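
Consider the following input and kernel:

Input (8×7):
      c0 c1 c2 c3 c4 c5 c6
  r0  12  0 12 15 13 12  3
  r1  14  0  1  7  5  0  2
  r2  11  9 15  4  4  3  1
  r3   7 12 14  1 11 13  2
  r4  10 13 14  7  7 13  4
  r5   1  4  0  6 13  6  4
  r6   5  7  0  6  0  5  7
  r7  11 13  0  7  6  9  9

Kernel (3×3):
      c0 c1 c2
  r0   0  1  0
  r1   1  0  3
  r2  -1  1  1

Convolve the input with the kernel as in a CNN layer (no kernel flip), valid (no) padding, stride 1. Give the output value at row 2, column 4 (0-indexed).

The receptive field on the input at this output position is [4 3 1 / 11 13 2 / 7 13 4]. Elementwise product with the kernel and sum: 3·1 + 11·1 + 2·3 + 7·-1 + 13·1 + 4·1.

30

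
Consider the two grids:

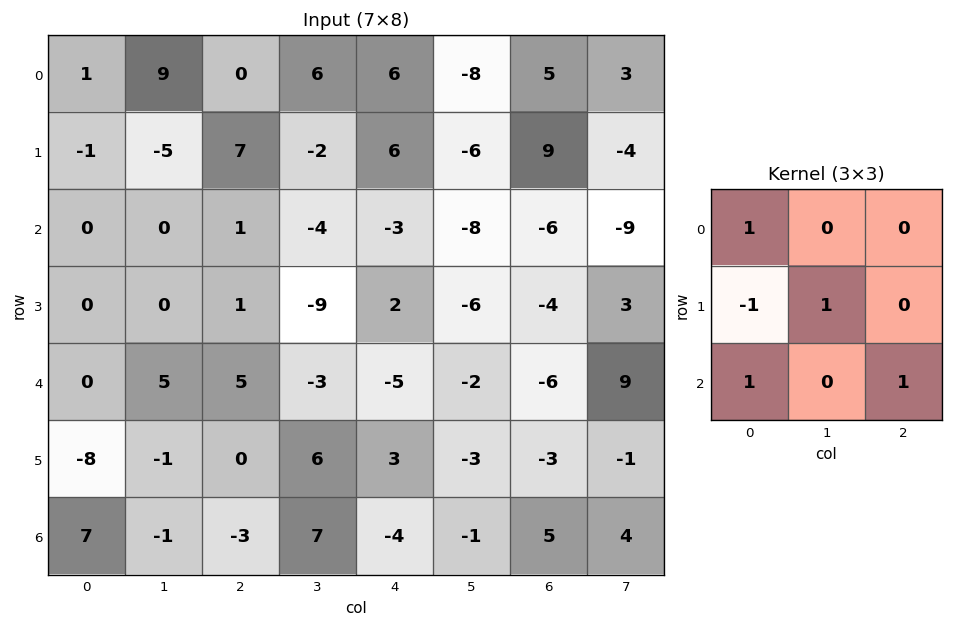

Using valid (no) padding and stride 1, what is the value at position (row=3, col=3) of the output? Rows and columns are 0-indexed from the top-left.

-8

The receptive field on the input at this output position is [-9 2 -6 / -3 -5 -2 / 6 3 -3]. Elementwise product with the kernel and sum: -9·1 + -3·-1 + -5·1 + 6·1 + -3·1.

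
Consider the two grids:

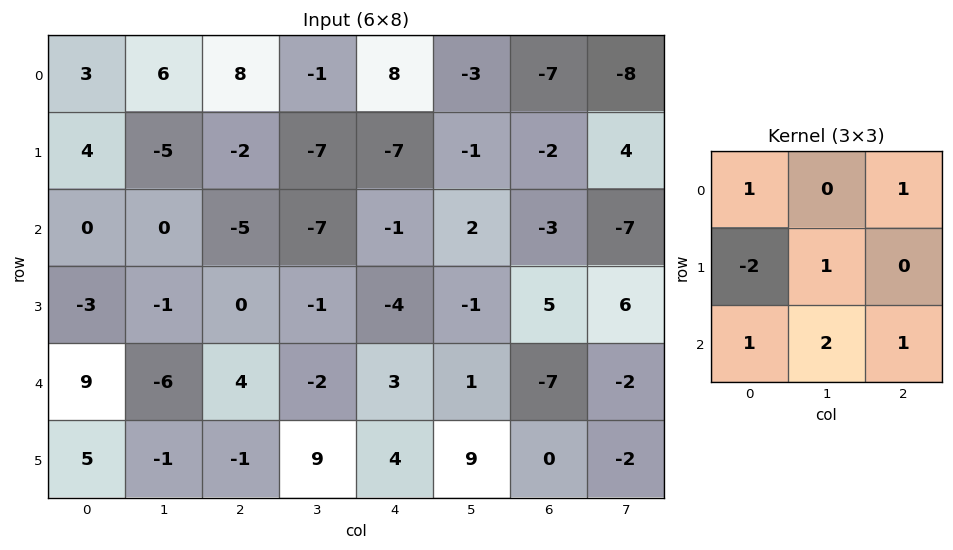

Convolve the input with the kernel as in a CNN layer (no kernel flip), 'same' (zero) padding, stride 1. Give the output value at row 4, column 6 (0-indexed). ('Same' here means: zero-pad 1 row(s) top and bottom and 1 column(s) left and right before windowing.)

3

The receptive field on the zero-padded input at this output position is [-1 5 6 / 1 -7 -2 / 9 0 -2]. Elementwise product with the kernel and sum: -1·1 + 6·1 + 1·-2 + -7·1 + 9·1 + 0·2 + -2·1.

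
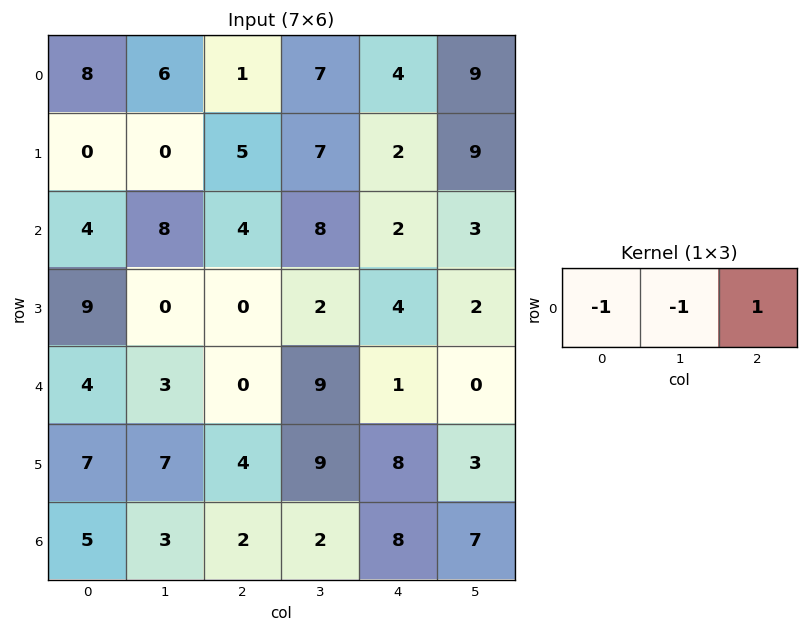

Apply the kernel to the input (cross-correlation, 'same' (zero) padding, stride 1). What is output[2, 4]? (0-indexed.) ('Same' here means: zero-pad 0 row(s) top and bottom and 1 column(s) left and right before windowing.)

-7

The receptive field on the zero-padded input at this output position is [8 2 3]. Elementwise product with the kernel and sum: 8·-1 + 2·-1 + 3·1.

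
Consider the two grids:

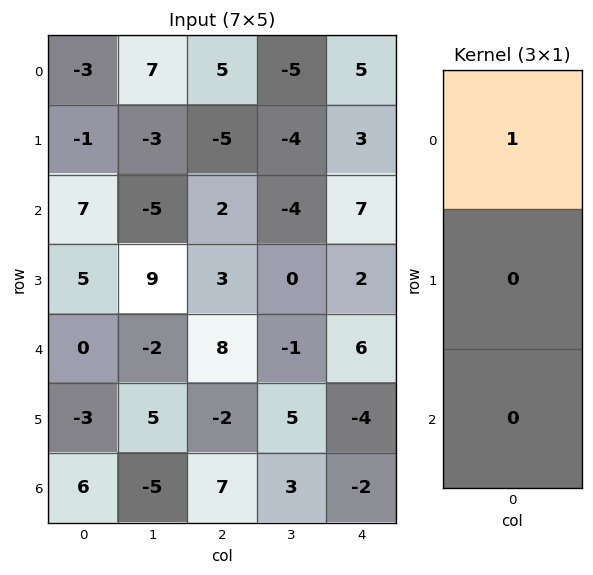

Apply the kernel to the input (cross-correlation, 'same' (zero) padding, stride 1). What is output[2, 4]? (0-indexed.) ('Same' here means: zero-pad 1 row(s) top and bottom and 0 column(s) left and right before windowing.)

The receptive field on the zero-padded input at this output position is [3 / 7 / 2]. Elementwise product with the kernel and sum: 3·1.

3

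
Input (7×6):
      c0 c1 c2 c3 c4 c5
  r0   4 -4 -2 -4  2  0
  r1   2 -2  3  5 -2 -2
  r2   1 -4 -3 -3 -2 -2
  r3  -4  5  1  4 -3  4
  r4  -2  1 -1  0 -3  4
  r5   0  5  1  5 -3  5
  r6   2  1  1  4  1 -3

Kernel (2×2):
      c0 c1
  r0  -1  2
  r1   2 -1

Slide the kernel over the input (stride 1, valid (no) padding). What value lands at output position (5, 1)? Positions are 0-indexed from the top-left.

The receptive field on the input at this output position is [5 1 / 1 1]. Elementwise product with the kernel and sum: 5·-1 + 1·2 + 1·2 + 1·-1.

-2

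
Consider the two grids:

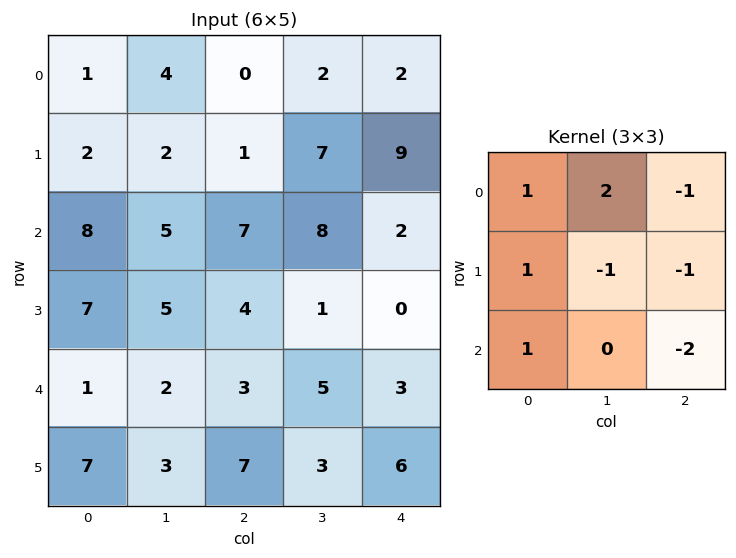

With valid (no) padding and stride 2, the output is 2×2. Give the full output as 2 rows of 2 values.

Output[0,0]: The receptive field on the input at this output position is [1 4 0 / 2 2 1 / 8 5 7]. Elementwise product with the kernel and sum: 1·1 + 4·2 + 0·-1 + 2·1 + 2·-1 + 1·-1 + 8·1 + 7·-2.

2 -10
4 21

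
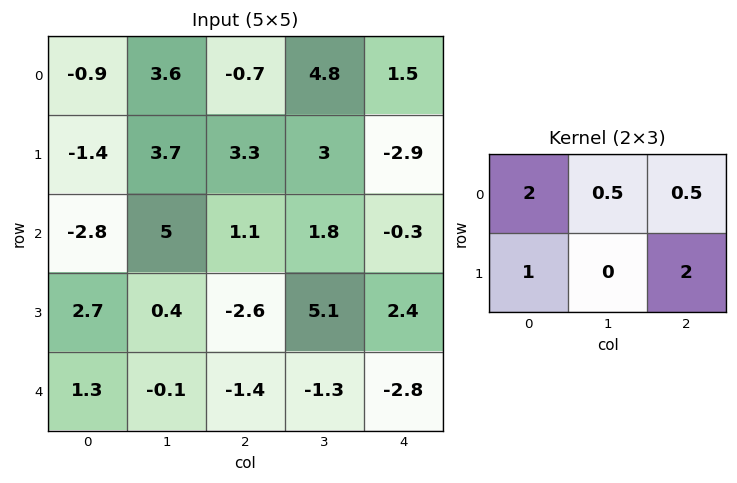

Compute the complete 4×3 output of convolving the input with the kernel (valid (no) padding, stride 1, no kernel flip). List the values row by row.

4.85 18.95 -0.75
0.1 19.15 7.15
-5.05 22.05 5.15
2.8 -0.65 -8.45

Output[0,0]: The receptive field on the input at this output position is [-0.9 3.6 -0.7 / -1.4 3.7 3.3]. Elementwise product with the kernel and sum: -0.9·2 + 3.6·0.5 + -0.7·0.5 + -1.4·1 + 3.3·2.
Output[0,1]: The receptive field on the input at this output position is [3.6 -0.7 4.8 / 3.7 3.3 3]. Elementwise product with the kernel and sum: 3.6·2 + -0.7·0.5 + 4.8·0.5 + 3.7·1 + 3·2.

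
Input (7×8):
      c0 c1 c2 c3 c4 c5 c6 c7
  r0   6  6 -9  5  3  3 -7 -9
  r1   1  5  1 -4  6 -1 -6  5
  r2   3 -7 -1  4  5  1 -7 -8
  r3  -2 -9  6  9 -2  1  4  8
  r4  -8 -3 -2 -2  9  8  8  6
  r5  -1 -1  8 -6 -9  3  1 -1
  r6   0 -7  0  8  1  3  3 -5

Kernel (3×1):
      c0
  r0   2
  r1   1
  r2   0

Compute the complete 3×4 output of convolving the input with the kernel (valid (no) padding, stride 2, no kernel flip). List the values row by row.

Output[0,0]: The receptive field on the input at this output position is [6 / 1 / 3]. Elementwise product with the kernel and sum: 6·2 + 1·1.
Output[0,1]: The receptive field on the input at this output position is [-9 / 1 / -1]. Elementwise product with the kernel and sum: -9·2 + 1·1.

13 -17 12 -20
4 4 8 -10
-17 4 9 17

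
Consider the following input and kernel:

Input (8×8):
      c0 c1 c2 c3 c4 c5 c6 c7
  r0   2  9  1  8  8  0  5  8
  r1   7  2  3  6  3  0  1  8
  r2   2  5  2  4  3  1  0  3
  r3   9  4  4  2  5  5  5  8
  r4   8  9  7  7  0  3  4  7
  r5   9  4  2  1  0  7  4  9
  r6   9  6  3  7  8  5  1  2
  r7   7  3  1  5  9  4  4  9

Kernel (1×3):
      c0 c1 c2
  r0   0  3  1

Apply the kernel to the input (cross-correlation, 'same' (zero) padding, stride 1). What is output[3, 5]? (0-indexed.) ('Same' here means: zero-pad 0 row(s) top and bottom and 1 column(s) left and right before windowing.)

The receptive field on the zero-padded input at this output position is [5 5 5]. Elementwise product with the kernel and sum: 5·3 + 5·1.

20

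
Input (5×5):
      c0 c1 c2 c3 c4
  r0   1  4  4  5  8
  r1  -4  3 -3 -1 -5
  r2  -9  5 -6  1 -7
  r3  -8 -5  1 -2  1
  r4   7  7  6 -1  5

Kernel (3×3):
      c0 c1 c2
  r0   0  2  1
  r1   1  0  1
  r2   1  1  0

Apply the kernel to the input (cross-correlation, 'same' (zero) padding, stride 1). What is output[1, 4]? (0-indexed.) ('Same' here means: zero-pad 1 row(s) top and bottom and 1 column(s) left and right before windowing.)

9

The receptive field on the zero-padded input at this output position is [5 8 0 / -1 -5 0 / 1 -7 0]. Elementwise product with the kernel and sum: 8·2 + 0·1 + -1·1 + 0·1 + 1·1 + -7·1.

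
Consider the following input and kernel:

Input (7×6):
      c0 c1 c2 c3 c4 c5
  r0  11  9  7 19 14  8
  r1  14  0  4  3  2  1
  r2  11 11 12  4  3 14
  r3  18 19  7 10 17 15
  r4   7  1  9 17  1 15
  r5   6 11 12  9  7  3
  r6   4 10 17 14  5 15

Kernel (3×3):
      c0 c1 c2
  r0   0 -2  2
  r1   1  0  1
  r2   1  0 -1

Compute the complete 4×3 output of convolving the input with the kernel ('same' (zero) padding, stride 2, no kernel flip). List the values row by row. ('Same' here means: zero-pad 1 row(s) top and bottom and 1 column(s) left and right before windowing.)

9 25 29
-36 22 11
-8 26 34
20 18 21

Output[0,0]: The receptive field on the zero-padded input at this output position is [0 0 0 / 0 11 9 / 0 14 0]. Elementwise product with the kernel and sum: 0·-2 + 0·2 + 0·1 + 9·1 + 0·1 + 0·-1.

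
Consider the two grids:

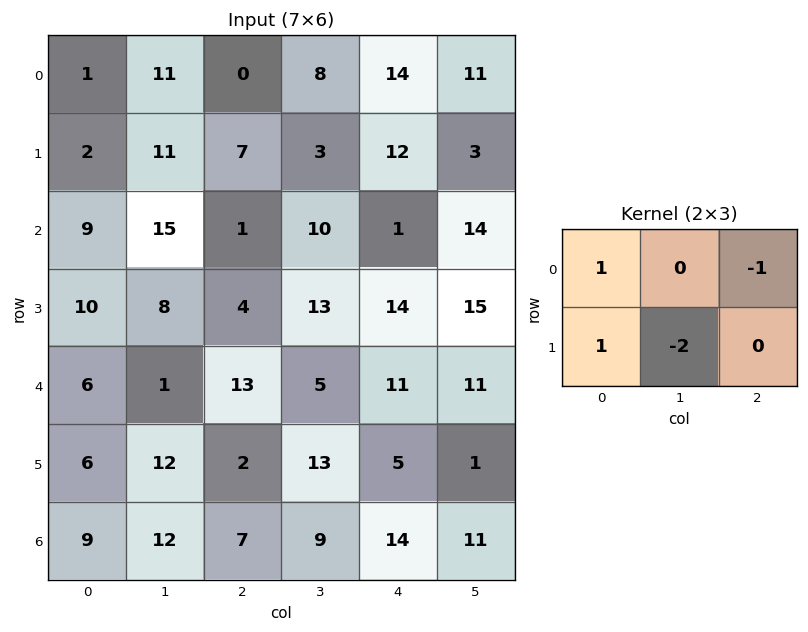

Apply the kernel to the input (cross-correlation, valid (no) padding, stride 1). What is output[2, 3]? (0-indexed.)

-19

The receptive field on the input at this output position is [10 1 14 / 13 14 15]. Elementwise product with the kernel and sum: 10·1 + 14·-1 + 13·1 + 14·-2.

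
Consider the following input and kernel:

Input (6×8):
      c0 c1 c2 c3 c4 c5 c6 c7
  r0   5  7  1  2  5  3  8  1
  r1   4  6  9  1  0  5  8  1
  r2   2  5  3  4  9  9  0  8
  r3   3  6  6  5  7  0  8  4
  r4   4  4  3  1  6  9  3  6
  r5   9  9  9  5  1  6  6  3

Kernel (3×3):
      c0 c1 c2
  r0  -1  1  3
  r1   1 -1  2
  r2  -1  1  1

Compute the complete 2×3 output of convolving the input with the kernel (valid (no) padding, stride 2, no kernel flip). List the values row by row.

Output[0,0]: The receptive field on the input at this output position is [5 7 1 / 4 6 9 / 2 5 3]. Elementwise product with the kernel and sum: 5·-1 + 7·1 + 1·3 + 4·1 + 6·-1 + 9·2 + 2·-1 + 5·1 + 3·1.
Output[0,1]: The receptive field on the input at this output position is [1 2 5 / 9 1 0 / 3 4 9]. Elementwise product with the kernel and sum: 1·-1 + 2·1 + 5·3 + 9·1 + 1·-1 + 0·2 + 3·-1 + 4·1 + 9·1.

27 34 33
24 47 29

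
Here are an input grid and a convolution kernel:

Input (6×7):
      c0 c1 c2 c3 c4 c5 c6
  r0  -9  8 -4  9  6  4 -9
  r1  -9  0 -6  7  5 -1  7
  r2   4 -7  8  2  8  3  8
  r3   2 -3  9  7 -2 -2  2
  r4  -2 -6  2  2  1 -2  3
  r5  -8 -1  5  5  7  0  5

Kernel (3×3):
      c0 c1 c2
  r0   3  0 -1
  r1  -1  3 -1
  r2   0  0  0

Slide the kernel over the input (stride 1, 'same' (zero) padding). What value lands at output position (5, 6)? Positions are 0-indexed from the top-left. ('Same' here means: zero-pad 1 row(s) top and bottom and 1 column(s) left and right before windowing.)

The receptive field on the zero-padded input at this output position is [-2 3 0 / 0 5 0 / 0 0 0]. Elementwise product with the kernel and sum: -2·3 + 0·-1 + 0·-1 + 5·3 + 0·-1.

9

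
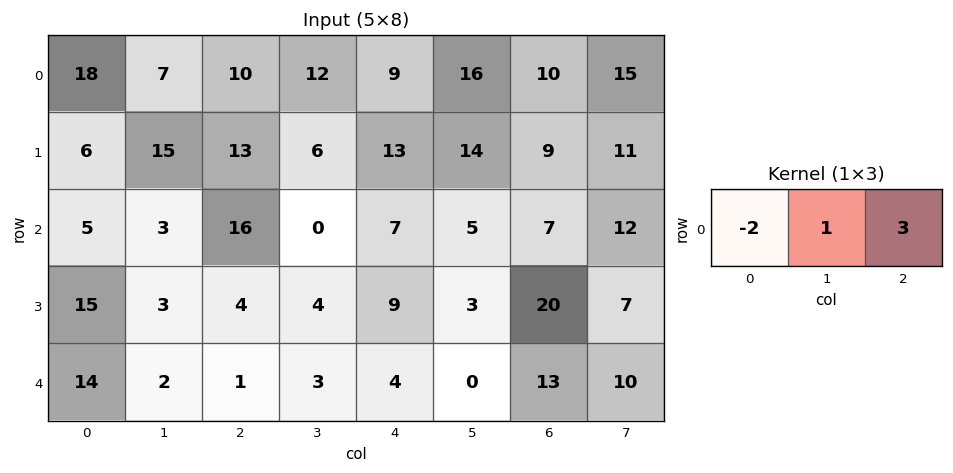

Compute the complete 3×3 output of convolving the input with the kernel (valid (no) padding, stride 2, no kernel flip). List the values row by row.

Output[0,0]: The receptive field on the input at this output position is [18 7 10]. Elementwise product with the kernel and sum: 18·-2 + 7·1 + 10·3.

1 19 28
41 -11 12
-23 13 31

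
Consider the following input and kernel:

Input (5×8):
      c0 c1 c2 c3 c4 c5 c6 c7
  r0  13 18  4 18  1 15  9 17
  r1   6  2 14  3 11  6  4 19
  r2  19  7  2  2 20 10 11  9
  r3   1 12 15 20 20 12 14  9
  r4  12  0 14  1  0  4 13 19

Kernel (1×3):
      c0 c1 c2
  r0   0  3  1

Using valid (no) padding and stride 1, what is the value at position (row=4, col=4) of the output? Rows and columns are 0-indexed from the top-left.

25

The receptive field on the input at this output position is [0 4 13]. Elementwise product with the kernel and sum: 4·3 + 13·1.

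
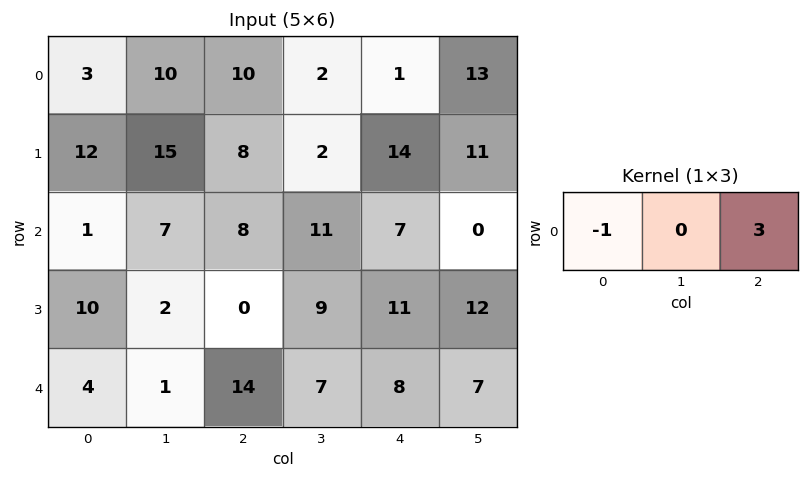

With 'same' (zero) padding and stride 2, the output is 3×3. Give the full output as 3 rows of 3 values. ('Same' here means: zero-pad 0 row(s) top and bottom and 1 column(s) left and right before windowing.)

30 -4 37
21 26 -11
3 20 14

Output[0,0]: The receptive field on the zero-padded input at this output position is [0 3 10]. Elementwise product with the kernel and sum: 0·-1 + 10·3.
Output[0,1]: The receptive field on the zero-padded input at this output position is [10 10 2]. Elementwise product with the kernel and sum: 10·-1 + 2·3.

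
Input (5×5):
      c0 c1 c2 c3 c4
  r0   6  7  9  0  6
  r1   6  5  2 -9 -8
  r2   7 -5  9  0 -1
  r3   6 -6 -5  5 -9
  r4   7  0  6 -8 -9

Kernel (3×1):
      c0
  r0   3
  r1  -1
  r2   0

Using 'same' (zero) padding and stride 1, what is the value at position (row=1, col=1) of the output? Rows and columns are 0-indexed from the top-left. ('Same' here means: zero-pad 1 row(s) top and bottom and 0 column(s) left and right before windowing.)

The receptive field on the zero-padded input at this output position is [7 / 5 / -5]. Elementwise product with the kernel and sum: 7·3 + 5·-1.

16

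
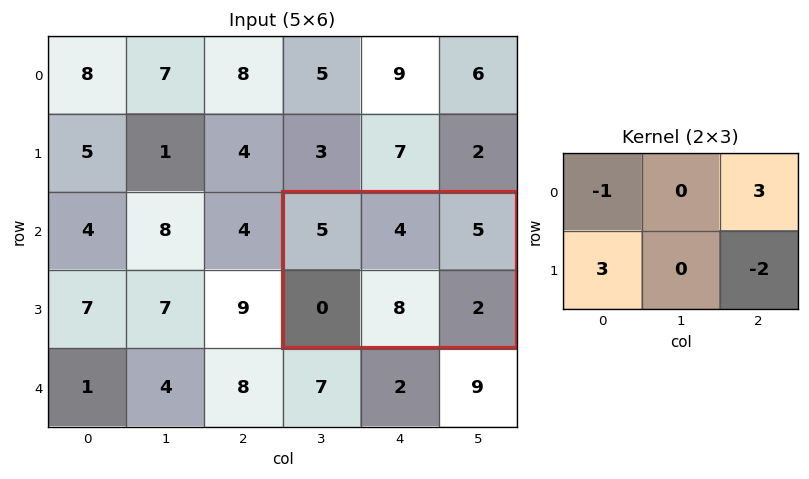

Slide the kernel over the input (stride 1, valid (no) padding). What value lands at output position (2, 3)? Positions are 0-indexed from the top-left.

The receptive field on the input at this output position is [5 4 5 / 0 8 2]. Elementwise product with the kernel and sum: 5·-1 + 5·3 + 0·3 + 2·-2.

6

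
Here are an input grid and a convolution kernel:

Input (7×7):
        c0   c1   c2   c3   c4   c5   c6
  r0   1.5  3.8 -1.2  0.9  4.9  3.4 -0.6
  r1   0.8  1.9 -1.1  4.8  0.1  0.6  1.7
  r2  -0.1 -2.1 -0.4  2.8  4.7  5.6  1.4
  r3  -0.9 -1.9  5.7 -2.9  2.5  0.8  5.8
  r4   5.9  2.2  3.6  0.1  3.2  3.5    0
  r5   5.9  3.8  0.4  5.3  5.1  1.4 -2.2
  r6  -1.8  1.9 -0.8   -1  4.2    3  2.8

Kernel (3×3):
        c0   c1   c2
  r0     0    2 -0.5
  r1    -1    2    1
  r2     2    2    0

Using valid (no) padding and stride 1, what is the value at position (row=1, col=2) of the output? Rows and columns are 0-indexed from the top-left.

The receptive field on the input at this output position is [-1.1 4.8 0.1 / -0.4 2.8 4.7 / 5.7 -2.9 2.5]. Elementwise product with the kernel and sum: 4.8·2 + 0.1·-0.5 + -0.4·-1 + 2.8·2 + 4.7·1 + 5.7·2 + -2.9·2.

25.85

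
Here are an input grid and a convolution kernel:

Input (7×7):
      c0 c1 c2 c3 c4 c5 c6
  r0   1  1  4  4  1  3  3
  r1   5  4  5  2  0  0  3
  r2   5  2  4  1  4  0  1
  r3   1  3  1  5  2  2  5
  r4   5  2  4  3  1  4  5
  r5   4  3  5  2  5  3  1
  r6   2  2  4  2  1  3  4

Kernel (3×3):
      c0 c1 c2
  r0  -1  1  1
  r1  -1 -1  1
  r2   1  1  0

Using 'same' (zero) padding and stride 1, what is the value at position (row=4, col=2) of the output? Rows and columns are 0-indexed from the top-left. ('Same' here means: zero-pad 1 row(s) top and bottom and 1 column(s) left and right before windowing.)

8

The receptive field on the zero-padded input at this output position is [3 1 5 / 2 4 3 / 3 5 2]. Elementwise product with the kernel and sum: 3·-1 + 1·1 + 5·1 + 2·-1 + 4·-1 + 3·1 + 3·1 + 5·1.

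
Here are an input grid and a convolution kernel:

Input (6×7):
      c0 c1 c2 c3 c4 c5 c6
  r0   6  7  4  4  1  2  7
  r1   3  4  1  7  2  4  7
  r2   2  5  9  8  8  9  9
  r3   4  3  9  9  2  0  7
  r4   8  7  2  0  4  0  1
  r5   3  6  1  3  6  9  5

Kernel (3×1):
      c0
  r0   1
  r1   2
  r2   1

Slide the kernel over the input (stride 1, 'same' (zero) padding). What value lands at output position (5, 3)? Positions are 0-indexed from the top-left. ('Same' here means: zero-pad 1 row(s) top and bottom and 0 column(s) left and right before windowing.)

The receptive field on the zero-padded input at this output position is [0 / 3 / 0]. Elementwise product with the kernel and sum: 0·1 + 3·2 + 0·1.

6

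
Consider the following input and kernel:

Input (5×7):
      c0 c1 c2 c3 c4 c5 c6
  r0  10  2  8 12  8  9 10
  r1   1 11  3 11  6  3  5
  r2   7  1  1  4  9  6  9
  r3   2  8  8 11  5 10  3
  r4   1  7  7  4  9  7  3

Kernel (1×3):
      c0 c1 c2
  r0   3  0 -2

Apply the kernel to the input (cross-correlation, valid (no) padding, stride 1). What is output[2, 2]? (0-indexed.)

The receptive field on the input at this output position is [1 4 9]. Elementwise product with the kernel and sum: 1·3 + 9·-2.

-15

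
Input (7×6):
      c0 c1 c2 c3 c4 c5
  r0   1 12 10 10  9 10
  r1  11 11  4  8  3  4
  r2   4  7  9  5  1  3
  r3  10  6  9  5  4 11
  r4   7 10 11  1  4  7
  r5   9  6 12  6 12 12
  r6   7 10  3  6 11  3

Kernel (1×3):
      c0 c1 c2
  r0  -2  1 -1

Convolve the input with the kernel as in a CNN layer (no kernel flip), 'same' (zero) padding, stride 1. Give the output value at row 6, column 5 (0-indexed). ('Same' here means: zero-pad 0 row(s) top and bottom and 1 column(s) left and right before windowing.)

-19

The receptive field on the zero-padded input at this output position is [11 3 0]. Elementwise product with the kernel and sum: 11·-2 + 3·1 + 0·-1.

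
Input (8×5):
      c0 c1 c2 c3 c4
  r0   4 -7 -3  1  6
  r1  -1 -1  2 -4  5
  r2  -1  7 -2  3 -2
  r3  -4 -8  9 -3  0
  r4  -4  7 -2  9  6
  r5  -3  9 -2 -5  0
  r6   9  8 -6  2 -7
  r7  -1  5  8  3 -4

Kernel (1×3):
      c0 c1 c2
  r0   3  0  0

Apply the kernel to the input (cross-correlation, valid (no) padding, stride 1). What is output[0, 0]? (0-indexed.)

The receptive field on the input at this output position is [4 -7 -3]. Elementwise product with the kernel and sum: 4·3.

12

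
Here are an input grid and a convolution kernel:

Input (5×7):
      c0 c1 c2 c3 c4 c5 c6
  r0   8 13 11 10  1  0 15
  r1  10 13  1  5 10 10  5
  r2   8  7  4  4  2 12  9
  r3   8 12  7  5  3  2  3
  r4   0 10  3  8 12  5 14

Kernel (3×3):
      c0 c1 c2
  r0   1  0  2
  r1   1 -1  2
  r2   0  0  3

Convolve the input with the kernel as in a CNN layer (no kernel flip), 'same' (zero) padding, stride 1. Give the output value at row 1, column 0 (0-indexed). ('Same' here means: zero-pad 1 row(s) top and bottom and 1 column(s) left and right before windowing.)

63

The receptive field on the zero-padded input at this output position is [0 8 13 / 0 10 13 / 0 8 7]. Elementwise product with the kernel and sum: 0·1 + 13·2 + 0·1 + 10·-1 + 13·2 + 7·3.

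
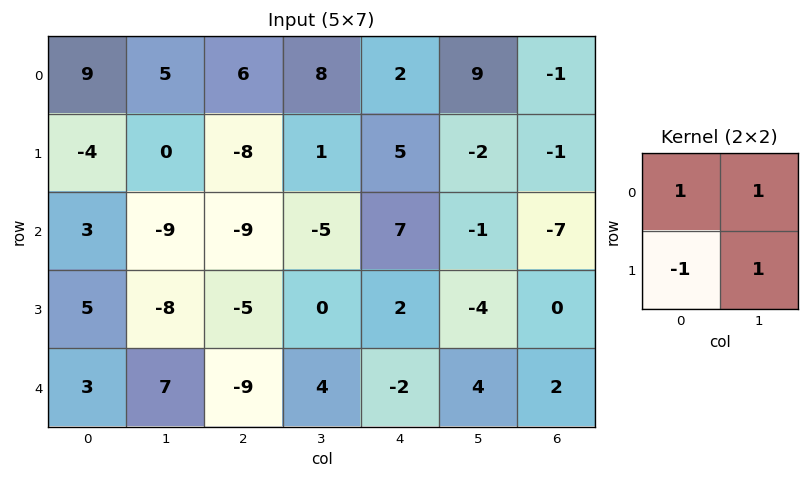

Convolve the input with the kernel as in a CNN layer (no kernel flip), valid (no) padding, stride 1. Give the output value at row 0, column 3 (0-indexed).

14

The receptive field on the input at this output position is [8 2 / 1 5]. Elementwise product with the kernel and sum: 8·1 + 2·1 + 1·-1 + 5·1.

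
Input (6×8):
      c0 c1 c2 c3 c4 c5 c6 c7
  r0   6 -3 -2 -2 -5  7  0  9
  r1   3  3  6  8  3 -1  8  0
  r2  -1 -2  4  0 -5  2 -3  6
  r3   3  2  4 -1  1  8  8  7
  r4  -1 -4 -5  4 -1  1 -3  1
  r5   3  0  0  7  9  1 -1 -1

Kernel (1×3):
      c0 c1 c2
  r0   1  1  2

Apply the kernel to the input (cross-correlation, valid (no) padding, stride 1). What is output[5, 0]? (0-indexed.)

3

The receptive field on the input at this output position is [3 0 0]. Elementwise product with the kernel and sum: 3·1 + 0·1 + 0·2.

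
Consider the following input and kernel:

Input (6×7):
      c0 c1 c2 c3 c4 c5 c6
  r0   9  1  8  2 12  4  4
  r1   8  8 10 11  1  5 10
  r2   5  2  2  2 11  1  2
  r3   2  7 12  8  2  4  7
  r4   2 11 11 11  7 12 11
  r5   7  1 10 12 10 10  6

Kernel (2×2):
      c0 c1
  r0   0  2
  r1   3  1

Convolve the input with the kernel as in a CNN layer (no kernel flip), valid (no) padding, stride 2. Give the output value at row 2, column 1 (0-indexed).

64

The receptive field on the input at this output position is [11 11 / 10 12]. Elementwise product with the kernel and sum: 11·2 + 10·3 + 12·1.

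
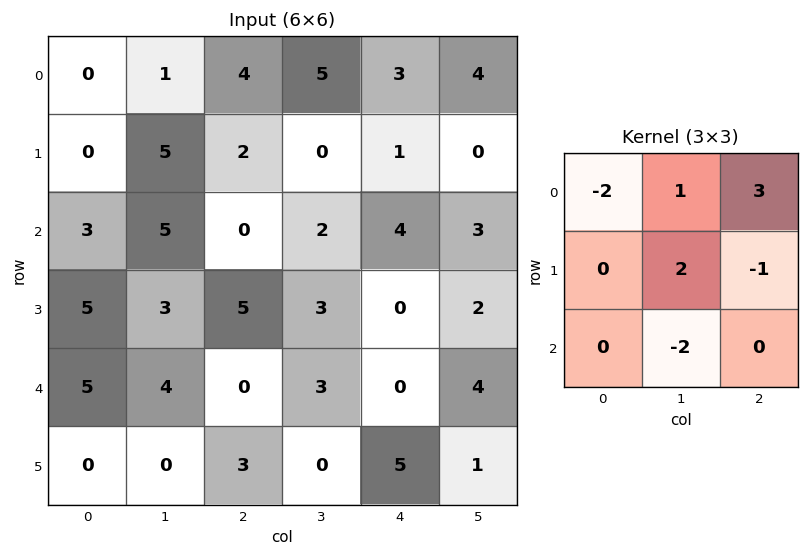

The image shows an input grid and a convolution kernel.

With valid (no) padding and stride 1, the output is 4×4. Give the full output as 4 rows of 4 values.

Output[0,0]: The receptive field on the input at this output position is [0 1 4 / 0 5 2 / 3 5 0]. Elementwise product with the kernel and sum: 0·-2 + 1·1 + 4·3 + 5·2 + 2·-1 + 5·-2.
Output[0,1]: The receptive field on the input at this output position is [1 4 5 / 5 2 0 / 5 0 2]. Elementwise product with the kernel and sum: 1·-2 + 4·1 + 5·3 + 2·2 + 0·-1 + 0·-2.

11 21 1 -1
15 -20 -7 6
-8 3 14 7
16 -1 -1 -14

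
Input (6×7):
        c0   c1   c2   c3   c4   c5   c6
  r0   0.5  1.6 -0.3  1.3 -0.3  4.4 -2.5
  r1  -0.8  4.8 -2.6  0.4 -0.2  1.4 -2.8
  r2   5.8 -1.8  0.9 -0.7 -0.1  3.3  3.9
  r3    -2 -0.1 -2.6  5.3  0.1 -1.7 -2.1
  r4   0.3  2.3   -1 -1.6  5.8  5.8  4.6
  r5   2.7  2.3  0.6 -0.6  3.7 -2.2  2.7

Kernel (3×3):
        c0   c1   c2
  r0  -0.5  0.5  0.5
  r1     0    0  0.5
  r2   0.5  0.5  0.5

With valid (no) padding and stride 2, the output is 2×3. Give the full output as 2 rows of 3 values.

Output[0,0]: The receptive field on the input at this output position is [0.5 1.6 -0.3 / -0.8 4.8 -2.6 / 5.8 -1.8 0.9]. Elementwise product with the kernel and sum: 0.5·-0.5 + 1.6·0.5 + -0.3·0.5 + -2.6·0.5 + 5.8·0.5 + -1.8·0.5 + 0.9·0.5.
Output[0,1]: The receptive field on the input at this output position is [-0.3 1.3 -0.3 / -2.6 0.4 -0.2 / 0.9 -0.7 -0.1]. Elementwise product with the kernel and sum: -0.3·-0.5 + 1.3·0.5 + -0.3·0.5 + -0.2·0.5 + 0.9·0.5 + -0.7·0.5 + -0.1·0.5.

1.55 0.6 3.25
-3.85 0.8 10.7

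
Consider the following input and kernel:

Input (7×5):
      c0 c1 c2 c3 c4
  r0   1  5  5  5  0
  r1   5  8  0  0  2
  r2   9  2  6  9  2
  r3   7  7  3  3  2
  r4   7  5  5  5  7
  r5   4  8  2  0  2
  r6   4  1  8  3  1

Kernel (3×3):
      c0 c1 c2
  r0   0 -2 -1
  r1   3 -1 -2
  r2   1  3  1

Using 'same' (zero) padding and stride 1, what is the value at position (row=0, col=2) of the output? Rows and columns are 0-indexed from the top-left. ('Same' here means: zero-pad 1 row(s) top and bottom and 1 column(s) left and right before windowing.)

The receptive field on the zero-padded input at this output position is [0 0 0 / 5 5 5 / 8 0 0]. Elementwise product with the kernel and sum: 0·-2 + 0·-1 + 5·3 + 5·-1 + 5·-2 + 8·1 + 0·3 + 0·1.

8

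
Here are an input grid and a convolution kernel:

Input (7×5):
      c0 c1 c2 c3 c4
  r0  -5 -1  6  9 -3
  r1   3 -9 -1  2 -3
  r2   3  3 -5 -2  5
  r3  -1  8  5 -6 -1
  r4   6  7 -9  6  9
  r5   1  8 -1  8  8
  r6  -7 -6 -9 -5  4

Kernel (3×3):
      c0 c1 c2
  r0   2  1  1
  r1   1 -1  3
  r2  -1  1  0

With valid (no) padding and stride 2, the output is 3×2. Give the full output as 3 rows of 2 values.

Output[0,0]: The receptive field on the input at this output position is [-5 -1 6 / 3 -9 -1 / 3 3 -5]. Elementwise product with the kernel and sum: -5·2 + -1·1 + 6·1 + 3·1 + -9·-1 + -1·3 + 3·-1 + 3·1.

4 9
11 16
1 16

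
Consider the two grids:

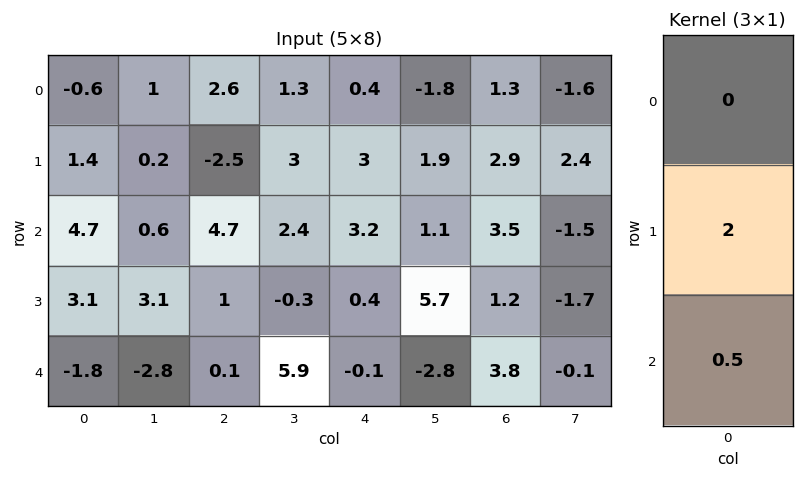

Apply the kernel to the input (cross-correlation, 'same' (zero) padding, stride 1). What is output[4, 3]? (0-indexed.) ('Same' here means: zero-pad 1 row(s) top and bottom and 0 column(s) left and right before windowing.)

The receptive field on the zero-padded input at this output position is [-0.3 / 5.9 / 0]. Elementwise product with the kernel and sum: 5.9·2 + 0·0.5.

11.8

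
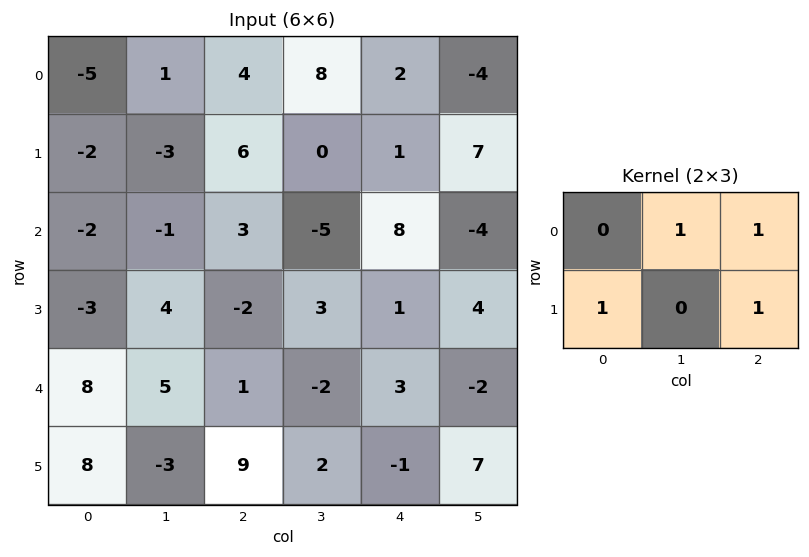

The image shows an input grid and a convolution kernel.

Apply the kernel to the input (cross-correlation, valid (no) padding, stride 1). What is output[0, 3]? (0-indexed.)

The receptive field on the input at this output position is [8 2 -4 / 0 1 7]. Elementwise product with the kernel and sum: 2·1 + -4·1 + 0·1 + 7·1.

5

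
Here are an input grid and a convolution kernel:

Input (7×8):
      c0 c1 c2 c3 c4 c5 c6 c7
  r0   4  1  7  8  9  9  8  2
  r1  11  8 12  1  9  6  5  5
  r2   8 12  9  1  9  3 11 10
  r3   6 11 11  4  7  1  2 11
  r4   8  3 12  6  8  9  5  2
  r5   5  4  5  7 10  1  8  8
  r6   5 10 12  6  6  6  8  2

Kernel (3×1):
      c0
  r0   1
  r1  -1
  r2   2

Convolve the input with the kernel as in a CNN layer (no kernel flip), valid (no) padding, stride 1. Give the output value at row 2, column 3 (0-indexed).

9

The receptive field on the input at this output position is [1 / 4 / 6]. Elementwise product with the kernel and sum: 1·1 + 4·-1 + 6·2.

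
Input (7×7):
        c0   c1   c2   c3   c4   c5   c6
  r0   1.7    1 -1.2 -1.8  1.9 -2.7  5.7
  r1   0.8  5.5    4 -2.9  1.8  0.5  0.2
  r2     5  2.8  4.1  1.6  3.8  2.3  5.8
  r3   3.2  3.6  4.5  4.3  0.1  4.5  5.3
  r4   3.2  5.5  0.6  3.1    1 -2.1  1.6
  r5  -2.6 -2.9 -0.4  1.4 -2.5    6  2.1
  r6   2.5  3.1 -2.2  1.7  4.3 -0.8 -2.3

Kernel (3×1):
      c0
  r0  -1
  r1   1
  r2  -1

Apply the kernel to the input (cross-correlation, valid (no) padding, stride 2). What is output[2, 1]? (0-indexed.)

The receptive field on the input at this output position is [0.6 / -0.4 / -2.2]. Elementwise product with the kernel and sum: 0.6·-1 + -0.4·1 + -2.2·-1.

1.2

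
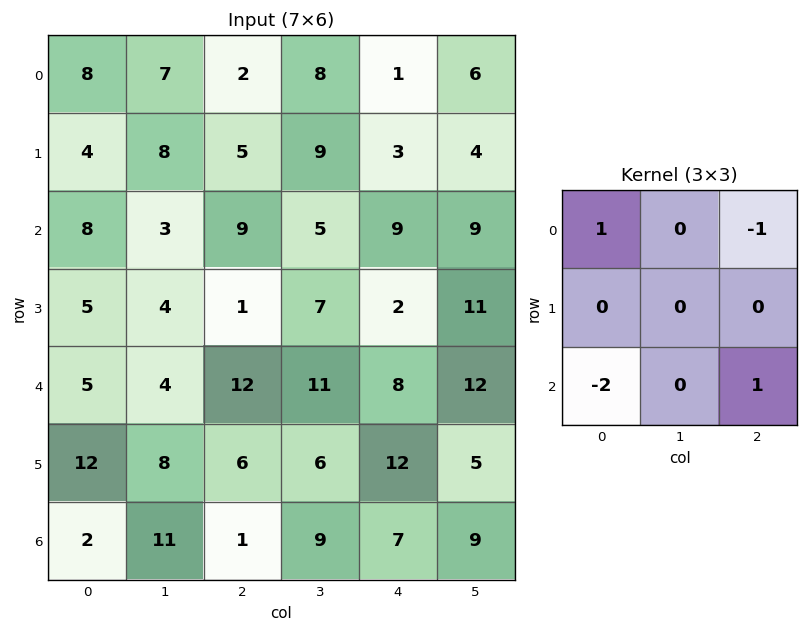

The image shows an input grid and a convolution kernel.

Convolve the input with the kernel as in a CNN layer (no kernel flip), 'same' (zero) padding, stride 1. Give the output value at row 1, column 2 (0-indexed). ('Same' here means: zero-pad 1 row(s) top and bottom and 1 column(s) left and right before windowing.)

The receptive field on the zero-padded input at this output position is [7 2 8 / 8 5 9 / 3 9 5]. Elementwise product with the kernel and sum: 7·1 + 8·-1 + 3·-2 + 5·1.

-2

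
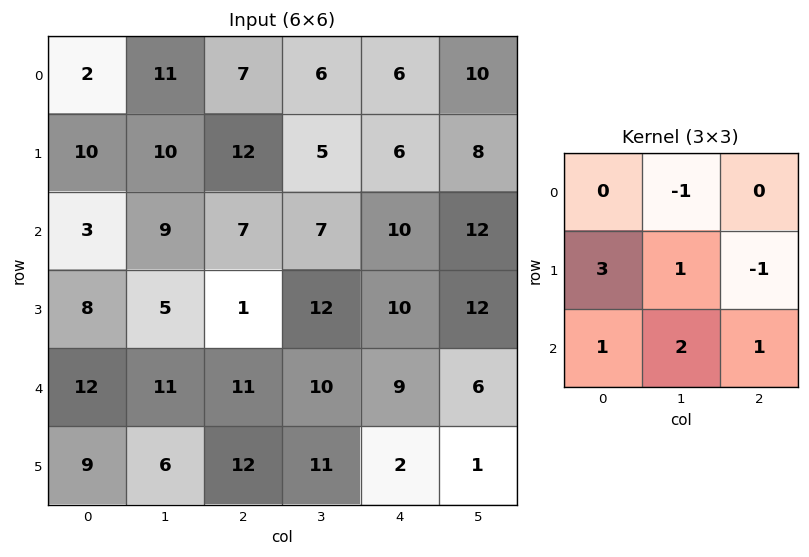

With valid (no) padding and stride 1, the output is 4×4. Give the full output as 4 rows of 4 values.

Output[0,0]: The receptive field on the input at this output position is [2 11 7 / 10 10 12 / 3 9 7]. Elementwise product with the kernel and sum: 11·-1 + 10·3 + 10·1 + 12·-1 + 3·1 + 9·2 + 7·1.

45 60 60 46
20 34 48 57
64 40 38 58
64 74 58 39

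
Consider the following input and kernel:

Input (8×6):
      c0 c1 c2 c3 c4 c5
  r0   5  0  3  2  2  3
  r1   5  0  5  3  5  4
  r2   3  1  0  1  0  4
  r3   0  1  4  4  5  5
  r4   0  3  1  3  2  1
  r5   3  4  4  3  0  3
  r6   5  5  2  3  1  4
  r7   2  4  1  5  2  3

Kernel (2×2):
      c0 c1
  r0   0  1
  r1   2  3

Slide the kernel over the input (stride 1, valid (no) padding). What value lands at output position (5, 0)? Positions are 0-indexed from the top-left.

The receptive field on the input at this output position is [3 4 / 5 5]. Elementwise product with the kernel and sum: 4·1 + 5·2 + 5·3.

29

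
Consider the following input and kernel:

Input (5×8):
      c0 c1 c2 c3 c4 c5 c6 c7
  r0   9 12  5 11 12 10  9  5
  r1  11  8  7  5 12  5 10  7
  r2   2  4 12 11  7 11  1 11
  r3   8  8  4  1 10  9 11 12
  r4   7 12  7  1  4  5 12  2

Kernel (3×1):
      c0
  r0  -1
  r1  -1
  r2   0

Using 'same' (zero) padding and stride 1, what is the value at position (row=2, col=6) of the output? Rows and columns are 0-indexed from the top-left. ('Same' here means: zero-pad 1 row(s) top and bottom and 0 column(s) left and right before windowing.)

-11

The receptive field on the zero-padded input at this output position is [10 / 1 / 11]. Elementwise product with the kernel and sum: 10·-1 + 1·-1.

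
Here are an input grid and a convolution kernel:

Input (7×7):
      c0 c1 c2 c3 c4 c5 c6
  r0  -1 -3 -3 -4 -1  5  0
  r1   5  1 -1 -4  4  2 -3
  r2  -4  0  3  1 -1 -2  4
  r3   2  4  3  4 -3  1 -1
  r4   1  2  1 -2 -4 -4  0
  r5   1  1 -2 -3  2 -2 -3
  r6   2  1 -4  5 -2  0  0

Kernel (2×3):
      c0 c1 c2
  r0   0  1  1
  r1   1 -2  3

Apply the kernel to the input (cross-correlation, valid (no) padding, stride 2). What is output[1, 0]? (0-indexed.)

6

The receptive field on the input at this output position is [-4 0 3 / 2 4 3]. Elementwise product with the kernel and sum: 0·1 + 3·1 + 2·1 + 4·-2 + 3·3.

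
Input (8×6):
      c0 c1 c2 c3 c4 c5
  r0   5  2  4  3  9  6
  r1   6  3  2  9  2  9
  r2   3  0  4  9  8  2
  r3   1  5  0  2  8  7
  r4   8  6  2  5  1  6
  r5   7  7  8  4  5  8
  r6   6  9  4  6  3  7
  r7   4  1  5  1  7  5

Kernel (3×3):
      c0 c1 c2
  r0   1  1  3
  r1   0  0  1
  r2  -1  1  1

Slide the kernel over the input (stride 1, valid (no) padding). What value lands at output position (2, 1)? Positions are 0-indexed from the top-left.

The receptive field on the input at this output position is [0 4 9 / 5 0 2 / 6 2 5]. Elementwise product with the kernel and sum: 0·1 + 4·1 + 9·3 + 2·1 + 6·-1 + 2·1 + 5·1.

34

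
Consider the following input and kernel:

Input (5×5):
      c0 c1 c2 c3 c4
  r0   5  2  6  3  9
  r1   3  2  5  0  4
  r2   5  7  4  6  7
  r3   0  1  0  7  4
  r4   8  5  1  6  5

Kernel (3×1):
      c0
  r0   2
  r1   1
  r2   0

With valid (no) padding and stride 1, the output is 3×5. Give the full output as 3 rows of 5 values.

Output[0,0]: The receptive field on the input at this output position is [5 / 3 / 5]. Elementwise product with the kernel and sum: 5·2 + 3·1.

13 6 17 6 22
11 11 14 6 15
10 15 8 19 18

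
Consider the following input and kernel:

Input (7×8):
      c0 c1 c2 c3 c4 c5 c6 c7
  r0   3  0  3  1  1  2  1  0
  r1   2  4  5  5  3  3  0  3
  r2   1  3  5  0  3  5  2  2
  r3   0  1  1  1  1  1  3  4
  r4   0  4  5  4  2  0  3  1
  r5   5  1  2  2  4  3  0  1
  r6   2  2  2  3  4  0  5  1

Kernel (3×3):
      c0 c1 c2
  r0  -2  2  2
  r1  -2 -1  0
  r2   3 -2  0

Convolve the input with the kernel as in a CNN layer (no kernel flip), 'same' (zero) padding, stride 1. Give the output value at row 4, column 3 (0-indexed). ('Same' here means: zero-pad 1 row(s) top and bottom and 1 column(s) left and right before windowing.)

-10

The receptive field on the zero-padded input at this output position is [1 1 1 / 5 4 2 / 2 2 4]. Elementwise product with the kernel and sum: 1·-2 + 1·2 + 1·2 + 5·-2 + 4·-1 + 2·3 + 2·-2.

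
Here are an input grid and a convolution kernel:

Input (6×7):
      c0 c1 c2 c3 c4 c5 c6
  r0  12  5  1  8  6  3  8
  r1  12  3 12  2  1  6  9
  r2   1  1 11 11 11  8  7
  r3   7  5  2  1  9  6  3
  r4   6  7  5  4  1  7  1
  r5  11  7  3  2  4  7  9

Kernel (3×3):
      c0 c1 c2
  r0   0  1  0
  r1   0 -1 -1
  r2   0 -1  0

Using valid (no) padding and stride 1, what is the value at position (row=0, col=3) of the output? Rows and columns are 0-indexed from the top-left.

The receptive field on the input at this output position is [8 6 3 / 2 1 6 / 11 11 8]. Elementwise product with the kernel and sum: 6·1 + 1·-1 + 6·-1 + 11·-1.

-12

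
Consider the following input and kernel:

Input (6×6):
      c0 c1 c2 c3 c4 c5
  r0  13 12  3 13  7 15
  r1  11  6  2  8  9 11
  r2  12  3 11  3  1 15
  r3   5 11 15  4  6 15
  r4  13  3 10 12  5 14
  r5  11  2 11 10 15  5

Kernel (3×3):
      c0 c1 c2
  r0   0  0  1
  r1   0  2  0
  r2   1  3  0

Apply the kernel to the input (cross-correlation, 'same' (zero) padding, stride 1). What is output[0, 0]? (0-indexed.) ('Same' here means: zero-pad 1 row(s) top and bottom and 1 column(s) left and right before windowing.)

59

The receptive field on the zero-padded input at this output position is [0 0 0 / 0 13 12 / 0 11 6]. Elementwise product with the kernel and sum: 0·1 + 13·2 + 0·1 + 11·3.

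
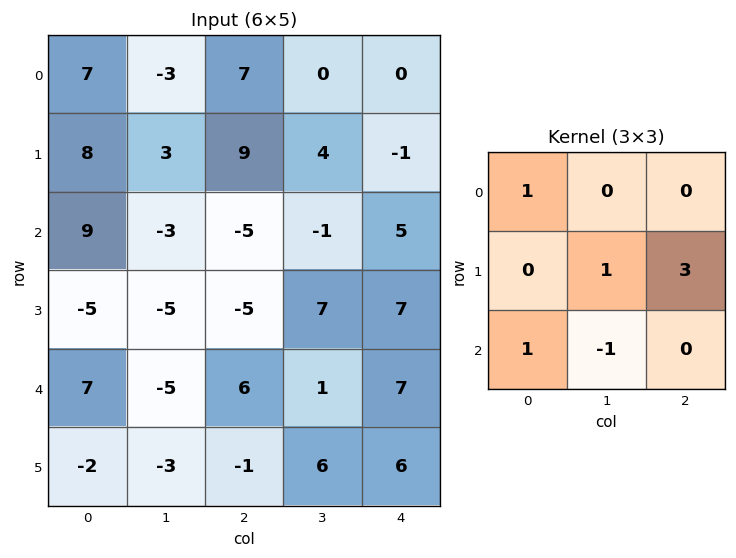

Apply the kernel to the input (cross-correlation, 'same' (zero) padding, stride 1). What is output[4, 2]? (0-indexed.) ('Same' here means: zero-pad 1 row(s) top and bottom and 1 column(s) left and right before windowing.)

2

The receptive field on the zero-padded input at this output position is [-5 -5 7 / -5 6 1 / -3 -1 6]. Elementwise product with the kernel and sum: -5·1 + 6·1 + 1·3 + -3·1 + -1·-1.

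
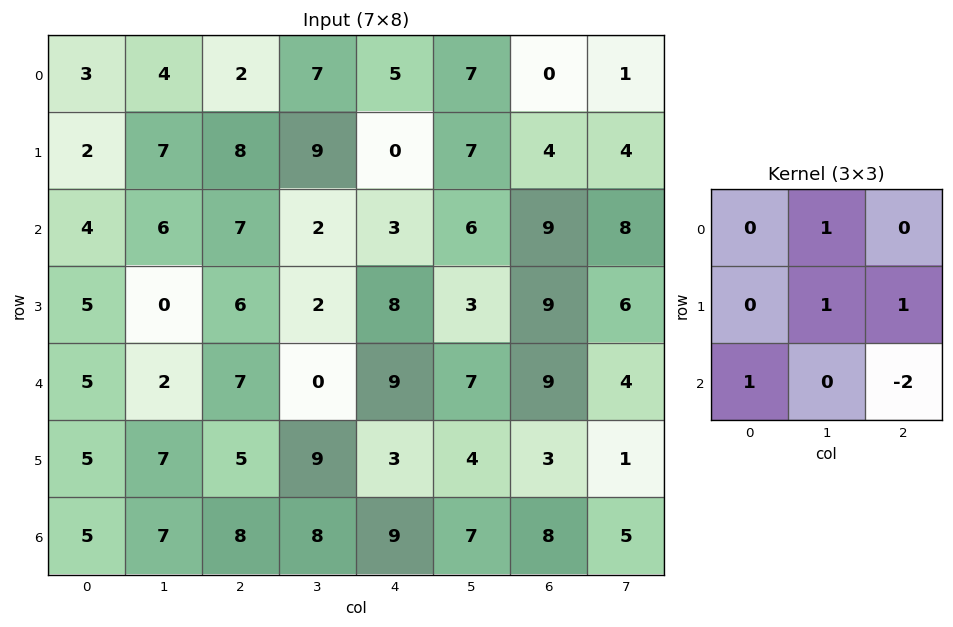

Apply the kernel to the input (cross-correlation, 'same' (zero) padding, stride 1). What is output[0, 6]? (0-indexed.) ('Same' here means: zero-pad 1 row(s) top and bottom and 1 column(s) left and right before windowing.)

The receptive field on the zero-padded input at this output position is [0 0 0 / 7 0 1 / 7 4 4]. Elementwise product with the kernel and sum: 0·1 + 0·1 + 1·1 + 7·1 + 4·-2.

0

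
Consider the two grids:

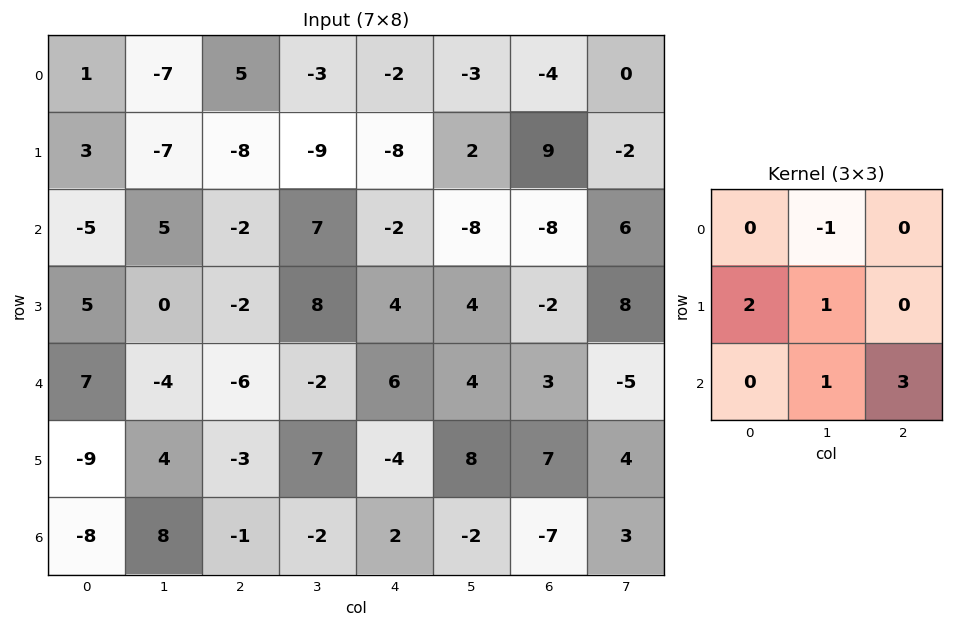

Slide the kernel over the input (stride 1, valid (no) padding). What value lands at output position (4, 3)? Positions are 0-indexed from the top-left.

0

The receptive field on the input at this output position is [-2 6 4 / 7 -4 8 / -2 2 -2]. Elementwise product with the kernel and sum: 6·-1 + 7·2 + -4·1 + 2·1 + -2·3.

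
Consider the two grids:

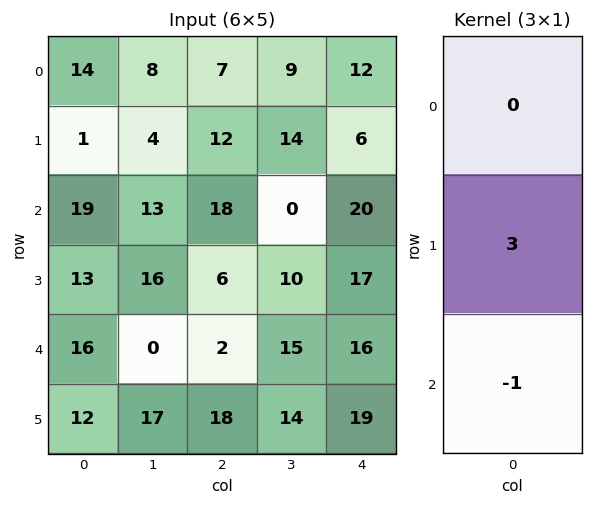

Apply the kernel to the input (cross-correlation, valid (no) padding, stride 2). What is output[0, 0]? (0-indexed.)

The receptive field on the input at this output position is [14 / 1 / 19]. Elementwise product with the kernel and sum: 1·3 + 19·-1.

-16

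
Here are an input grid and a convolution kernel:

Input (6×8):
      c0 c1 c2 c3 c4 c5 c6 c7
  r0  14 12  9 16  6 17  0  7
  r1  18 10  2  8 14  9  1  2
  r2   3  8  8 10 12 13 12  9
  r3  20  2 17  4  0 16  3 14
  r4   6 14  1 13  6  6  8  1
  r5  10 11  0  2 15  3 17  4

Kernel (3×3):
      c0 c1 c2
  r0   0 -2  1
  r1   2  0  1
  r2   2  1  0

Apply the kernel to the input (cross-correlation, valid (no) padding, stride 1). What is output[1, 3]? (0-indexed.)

The receptive field on the input at this output position is [8 14 9 / 10 12 13 / 4 0 16]. Elementwise product with the kernel and sum: 14·-2 + 9·1 + 10·2 + 13·1 + 4·2 + 0·1.

22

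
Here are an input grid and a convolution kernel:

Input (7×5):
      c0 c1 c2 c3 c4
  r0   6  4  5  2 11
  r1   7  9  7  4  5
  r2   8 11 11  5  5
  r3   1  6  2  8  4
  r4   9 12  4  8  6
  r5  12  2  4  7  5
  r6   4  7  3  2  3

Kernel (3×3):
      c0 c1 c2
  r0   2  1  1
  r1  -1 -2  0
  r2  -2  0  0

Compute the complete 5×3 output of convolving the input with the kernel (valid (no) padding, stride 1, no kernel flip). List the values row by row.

-20 -30 -14
-2 -16 -2
7 4 6
-47 -2 -12
10 12 -2

Output[0,0]: The receptive field on the input at this output position is [6 4 5 / 7 9 7 / 8 11 11]. Elementwise product with the kernel and sum: 6·2 + 4·1 + 5·1 + 7·-1 + 9·-2 + 8·-2.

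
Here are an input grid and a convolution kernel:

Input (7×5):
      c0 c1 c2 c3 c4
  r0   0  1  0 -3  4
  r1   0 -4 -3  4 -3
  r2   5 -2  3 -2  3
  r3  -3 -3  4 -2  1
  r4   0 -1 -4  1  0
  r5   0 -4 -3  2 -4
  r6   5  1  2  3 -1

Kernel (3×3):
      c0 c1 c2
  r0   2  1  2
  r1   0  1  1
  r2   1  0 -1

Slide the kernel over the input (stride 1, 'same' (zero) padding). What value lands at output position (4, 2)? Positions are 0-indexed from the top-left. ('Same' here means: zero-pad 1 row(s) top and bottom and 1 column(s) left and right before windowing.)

-15

The receptive field on the zero-padded input at this output position is [-3 4 -2 / -1 -4 1 / -4 -3 2]. Elementwise product with the kernel and sum: -3·2 + 4·1 + -2·2 + -4·1 + 1·1 + -4·1 + 2·-1.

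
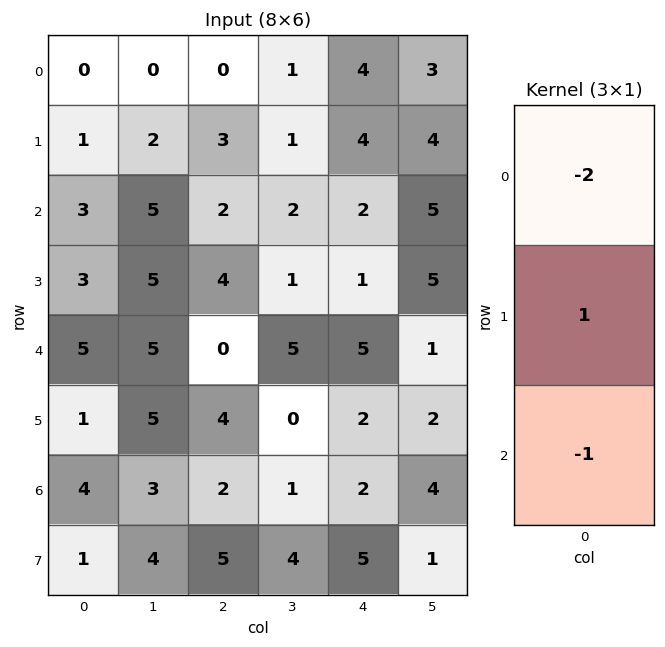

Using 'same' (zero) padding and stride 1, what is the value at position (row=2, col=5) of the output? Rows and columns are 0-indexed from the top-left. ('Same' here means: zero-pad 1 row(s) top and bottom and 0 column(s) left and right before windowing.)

The receptive field on the zero-padded input at this output position is [4 / 5 / 5]. Elementwise product with the kernel and sum: 4·-2 + 5·1 + 5·-1.

-8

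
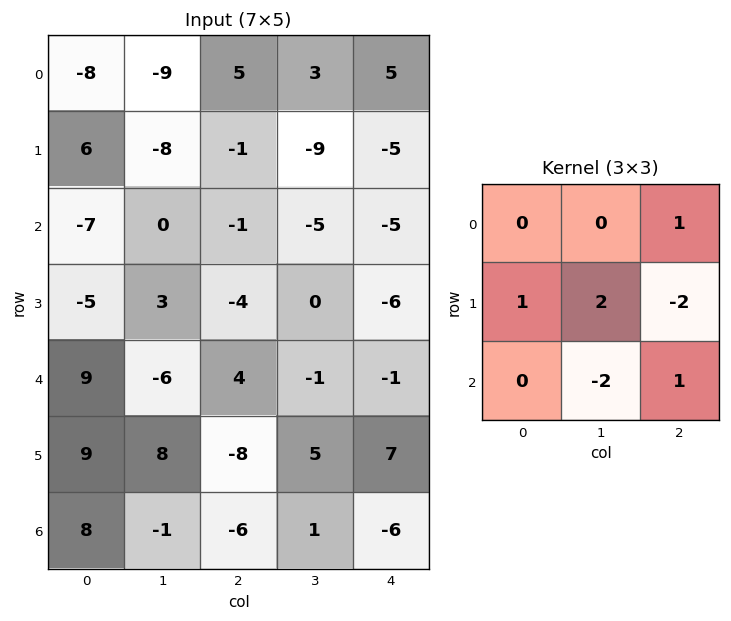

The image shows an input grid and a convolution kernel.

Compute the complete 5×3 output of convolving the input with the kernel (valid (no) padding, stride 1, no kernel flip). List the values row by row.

Output[0,0]: The receptive field on the input at this output position is [-8 -9 5 / 6 -8 -1 / -7 0 -1]. Elementwise product with the kernel and sum: 5·1 + 6·1 + -8·2 + -1·-2 + 0·-2 + -1·1.

-4 8 1
-16 7 -12
24 -19 4
-39 25 -5
41 -6 -21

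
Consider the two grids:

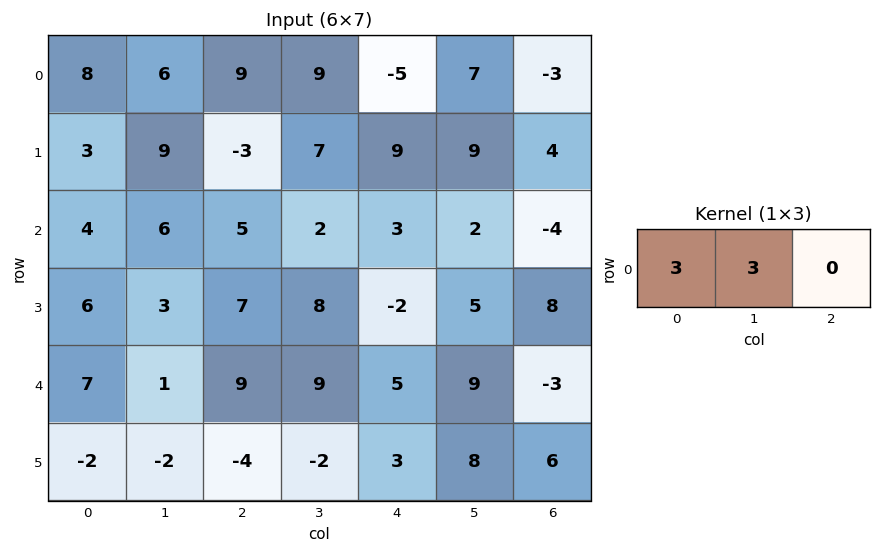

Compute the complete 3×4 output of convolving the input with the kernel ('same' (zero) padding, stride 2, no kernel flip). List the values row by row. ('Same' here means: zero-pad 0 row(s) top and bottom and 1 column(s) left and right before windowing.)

Output[0,0]: The receptive field on the zero-padded input at this output position is [0 8 6]. Elementwise product with the kernel and sum: 0·3 + 8·3.
Output[0,1]: The receptive field on the zero-padded input at this output position is [6 9 9]. Elementwise product with the kernel and sum: 6·3 + 9·3.

24 45 12 12
12 33 15 -6
21 30 42 18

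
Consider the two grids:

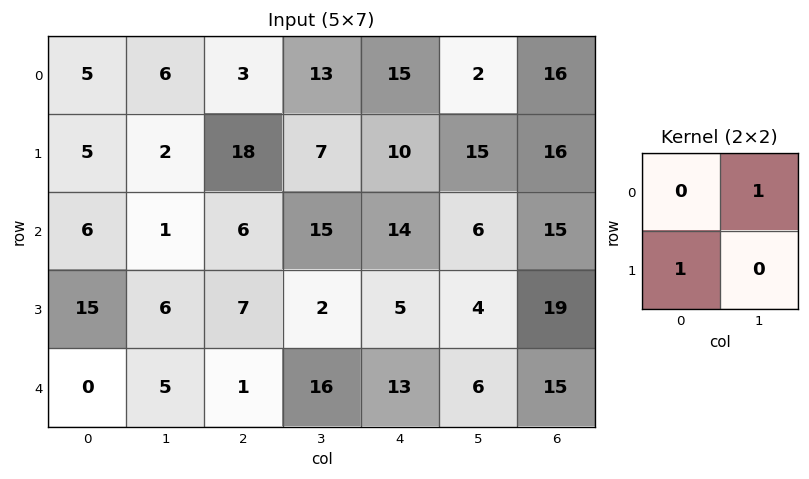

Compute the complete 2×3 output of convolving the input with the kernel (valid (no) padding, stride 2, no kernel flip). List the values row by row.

11 31 12
16 22 11

Output[0,0]: The receptive field on the input at this output position is [5 6 / 5 2]. Elementwise product with the kernel and sum: 6·1 + 5·1.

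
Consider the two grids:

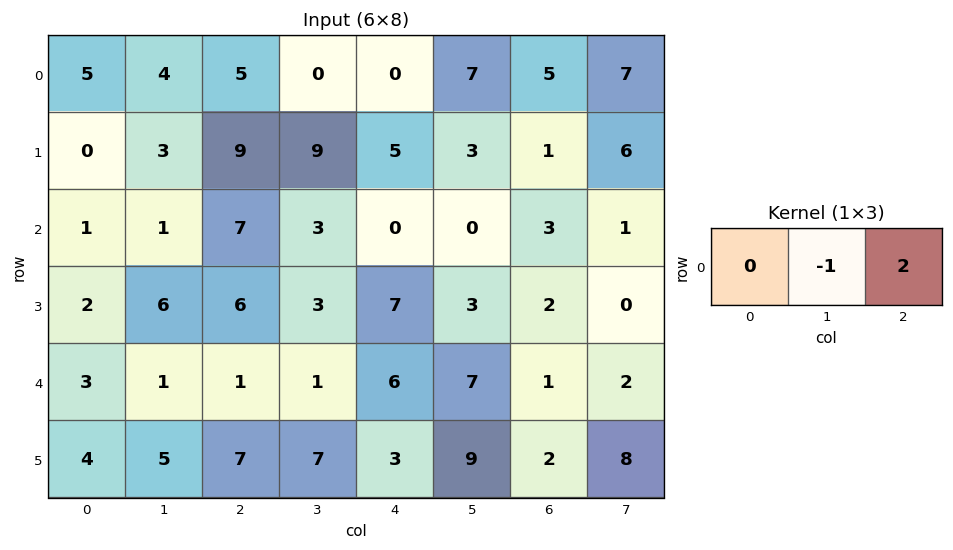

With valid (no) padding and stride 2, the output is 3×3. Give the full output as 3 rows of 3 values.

Output[0,0]: The receptive field on the input at this output position is [5 4 5]. Elementwise product with the kernel and sum: 4·-1 + 5·2.
Output[0,1]: The receptive field on the input at this output position is [5 0 0]. Elementwise product with the kernel and sum: 0·-1 + 0·2.

6 0 3
13 -3 6
1 11 -5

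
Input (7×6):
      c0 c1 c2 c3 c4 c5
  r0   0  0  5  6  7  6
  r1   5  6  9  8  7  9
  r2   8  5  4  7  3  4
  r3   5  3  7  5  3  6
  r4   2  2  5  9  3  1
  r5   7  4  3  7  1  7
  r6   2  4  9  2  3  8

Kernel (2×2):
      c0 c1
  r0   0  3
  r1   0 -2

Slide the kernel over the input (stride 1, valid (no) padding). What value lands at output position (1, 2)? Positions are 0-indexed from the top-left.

The receptive field on the input at this output position is [9 8 / 4 7]. Elementwise product with the kernel and sum: 8·3 + 7·-2.

10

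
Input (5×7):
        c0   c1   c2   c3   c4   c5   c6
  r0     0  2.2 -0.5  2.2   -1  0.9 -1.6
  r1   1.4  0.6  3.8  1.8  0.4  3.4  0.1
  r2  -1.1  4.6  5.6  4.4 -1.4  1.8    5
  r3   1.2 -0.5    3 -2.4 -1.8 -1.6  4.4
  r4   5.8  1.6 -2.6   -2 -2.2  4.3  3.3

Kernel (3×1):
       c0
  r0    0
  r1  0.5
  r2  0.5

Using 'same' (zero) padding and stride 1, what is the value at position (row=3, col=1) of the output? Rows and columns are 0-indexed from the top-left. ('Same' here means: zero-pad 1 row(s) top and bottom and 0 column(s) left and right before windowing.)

The receptive field on the zero-padded input at this output position is [4.6 / -0.5 / 1.6]. Elementwise product with the kernel and sum: -0.5·0.5 + 1.6·0.5.

0.55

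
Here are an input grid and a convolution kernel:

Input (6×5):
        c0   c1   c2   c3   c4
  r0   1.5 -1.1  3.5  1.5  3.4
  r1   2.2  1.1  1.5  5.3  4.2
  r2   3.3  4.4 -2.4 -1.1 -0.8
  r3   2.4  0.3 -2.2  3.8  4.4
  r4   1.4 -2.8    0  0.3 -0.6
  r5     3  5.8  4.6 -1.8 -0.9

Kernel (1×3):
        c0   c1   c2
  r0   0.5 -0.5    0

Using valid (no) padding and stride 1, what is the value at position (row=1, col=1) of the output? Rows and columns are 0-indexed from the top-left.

-0.2

The receptive field on the input at this output position is [1.1 1.5 5.3]. Elementwise product with the kernel and sum: 1.1·0.5 + 1.5·-0.5.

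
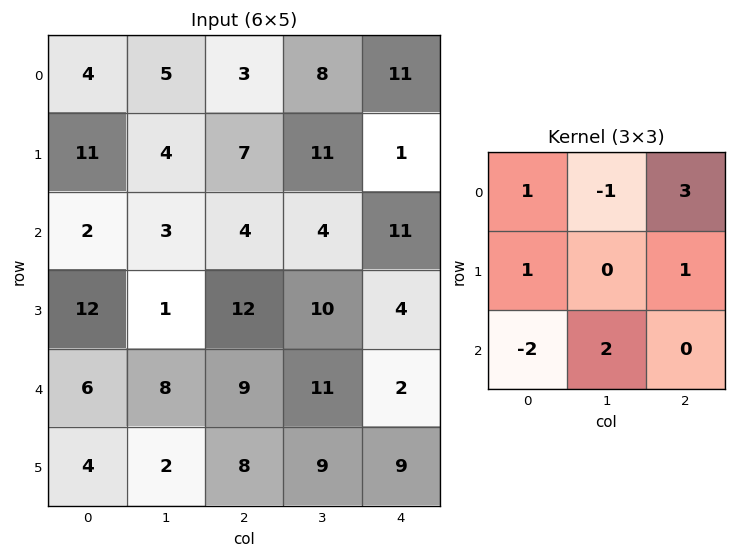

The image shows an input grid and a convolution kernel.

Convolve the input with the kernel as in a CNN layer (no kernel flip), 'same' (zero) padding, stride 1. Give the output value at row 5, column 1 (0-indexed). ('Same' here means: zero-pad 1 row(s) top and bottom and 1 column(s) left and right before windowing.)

The receptive field on the zero-padded input at this output position is [6 8 9 / 4 2 8 / 0 0 0]. Elementwise product with the kernel and sum: 6·1 + 8·-1 + 9·3 + 4·1 + 8·1 + 0·-2 + 0·2.

37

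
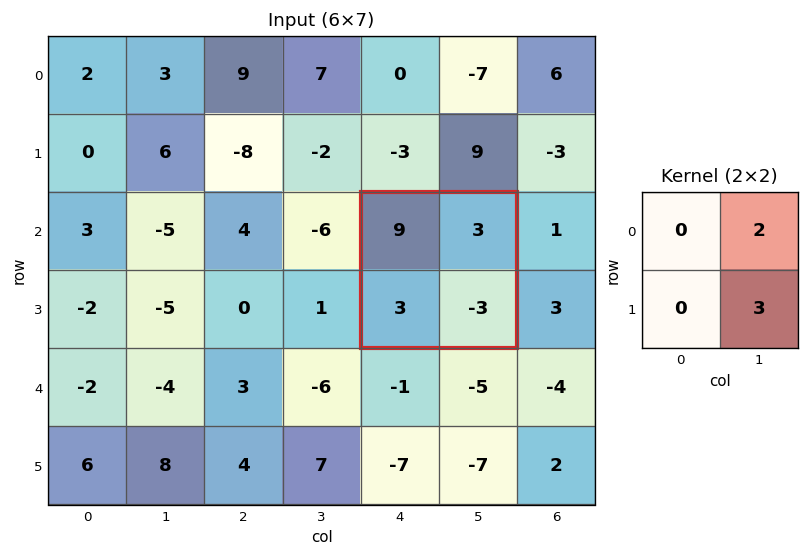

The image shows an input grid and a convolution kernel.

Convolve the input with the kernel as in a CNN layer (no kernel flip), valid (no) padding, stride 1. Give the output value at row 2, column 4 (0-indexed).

The receptive field on the input at this output position is [9 3 / 3 -3]. Elementwise product with the kernel and sum: 3·2 + -3·3.

-3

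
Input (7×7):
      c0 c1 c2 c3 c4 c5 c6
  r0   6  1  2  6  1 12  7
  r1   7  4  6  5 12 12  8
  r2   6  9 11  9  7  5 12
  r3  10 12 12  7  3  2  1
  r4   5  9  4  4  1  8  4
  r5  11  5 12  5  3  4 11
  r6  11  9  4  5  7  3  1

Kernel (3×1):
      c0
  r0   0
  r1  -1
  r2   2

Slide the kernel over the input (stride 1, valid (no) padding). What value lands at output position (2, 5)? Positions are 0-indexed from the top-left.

14

The receptive field on the input at this output position is [5 / 2 / 8]. Elementwise product with the kernel and sum: 2·-1 + 8·2.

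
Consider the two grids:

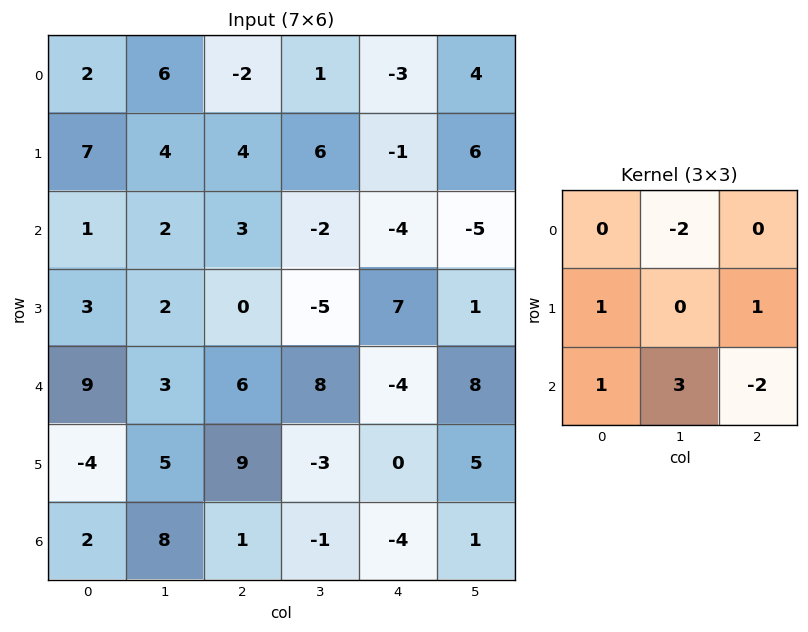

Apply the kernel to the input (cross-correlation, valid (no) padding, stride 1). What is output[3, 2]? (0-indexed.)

12

The receptive field on the input at this output position is [0 -5 7 / 6 8 -4 / 9 -3 0]. Elementwise product with the kernel and sum: -5·-2 + 6·1 + -4·1 + 9·1 + -3·3 + 0·-2.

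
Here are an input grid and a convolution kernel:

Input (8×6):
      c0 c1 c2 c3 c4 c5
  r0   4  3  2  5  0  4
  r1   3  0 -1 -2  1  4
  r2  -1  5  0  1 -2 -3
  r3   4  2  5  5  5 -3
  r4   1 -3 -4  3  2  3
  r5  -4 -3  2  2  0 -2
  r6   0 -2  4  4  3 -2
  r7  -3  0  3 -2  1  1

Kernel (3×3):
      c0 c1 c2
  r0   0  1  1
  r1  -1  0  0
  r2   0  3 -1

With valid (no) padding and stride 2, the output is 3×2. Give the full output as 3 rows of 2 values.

17 11
-4 1
-13 12

Output[0,0]: The receptive field on the input at this output position is [4 3 2 / 3 0 -1 / -1 5 0]. Elementwise product with the kernel and sum: 3·1 + 2·1 + 3·-1 + 5·3 + 0·-1.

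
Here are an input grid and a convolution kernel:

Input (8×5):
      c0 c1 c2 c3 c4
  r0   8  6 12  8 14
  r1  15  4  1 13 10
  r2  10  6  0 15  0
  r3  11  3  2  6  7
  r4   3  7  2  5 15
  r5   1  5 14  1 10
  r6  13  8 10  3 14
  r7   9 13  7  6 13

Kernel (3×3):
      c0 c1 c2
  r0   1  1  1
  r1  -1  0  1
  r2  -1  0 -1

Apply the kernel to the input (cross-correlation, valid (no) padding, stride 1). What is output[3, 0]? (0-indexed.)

The receptive field on the input at this output position is [11 3 2 / 3 7 2 / 1 5 14]. Elementwise product with the kernel and sum: 11·1 + 3·1 + 2·1 + 3·-1 + 2·1 + 1·-1 + 14·-1.

0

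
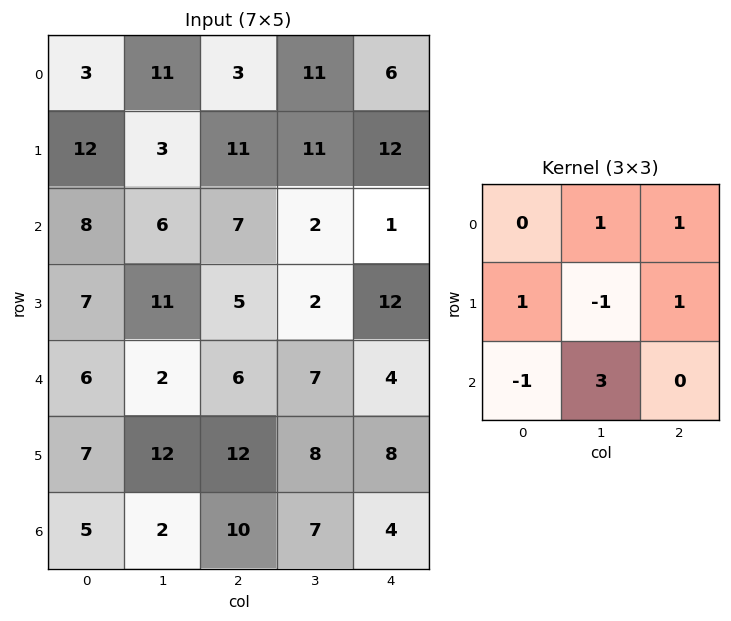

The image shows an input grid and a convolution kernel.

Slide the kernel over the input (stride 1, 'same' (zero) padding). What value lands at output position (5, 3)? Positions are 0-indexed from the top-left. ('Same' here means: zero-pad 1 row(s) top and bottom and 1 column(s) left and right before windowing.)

34

The receptive field on the zero-padded input at this output position is [6 7 4 / 12 8 8 / 10 7 4]. Elementwise product with the kernel and sum: 7·1 + 4·1 + 12·1 + 8·-1 + 8·1 + 10·-1 + 7·3.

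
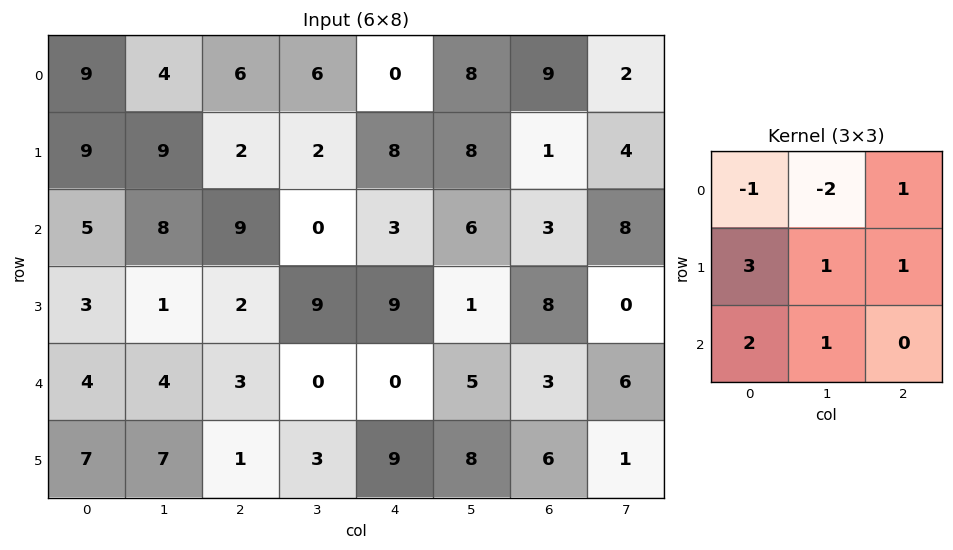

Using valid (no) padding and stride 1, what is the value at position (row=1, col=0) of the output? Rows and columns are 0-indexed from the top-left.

14

The receptive field on the input at this output position is [9 9 2 / 5 8 9 / 3 1 2]. Elementwise product with the kernel and sum: 9·-1 + 9·-2 + 2·1 + 5·3 + 8·1 + 9·1 + 3·2 + 1·1.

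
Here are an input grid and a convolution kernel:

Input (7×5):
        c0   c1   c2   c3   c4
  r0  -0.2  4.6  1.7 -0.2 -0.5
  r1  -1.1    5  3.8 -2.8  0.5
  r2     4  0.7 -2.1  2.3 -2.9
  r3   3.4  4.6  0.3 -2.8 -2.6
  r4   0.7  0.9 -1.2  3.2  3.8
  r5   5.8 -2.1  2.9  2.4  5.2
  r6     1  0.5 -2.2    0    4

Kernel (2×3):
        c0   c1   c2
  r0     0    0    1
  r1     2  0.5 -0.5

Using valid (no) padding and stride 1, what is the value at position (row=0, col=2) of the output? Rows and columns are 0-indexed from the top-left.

The receptive field on the input at this output position is [1.7 -0.2 -0.5 / 3.8 -2.8 0.5]. Elementwise product with the kernel and sum: -0.5·1 + 3.8·2 + -2.8·0.5 + 0.5·-0.5.

5.45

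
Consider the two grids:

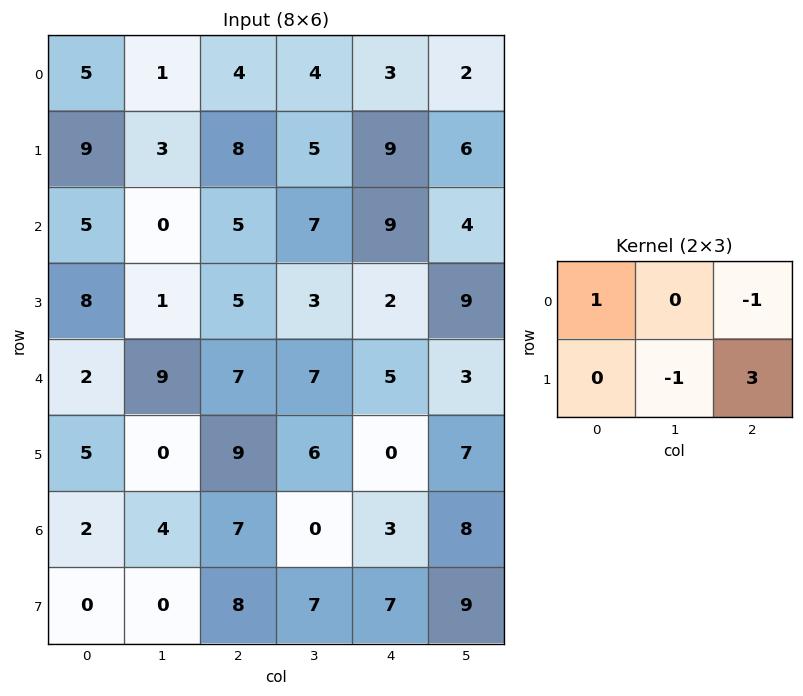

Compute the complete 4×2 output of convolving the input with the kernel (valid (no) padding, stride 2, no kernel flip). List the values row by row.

Output[0,0]: The receptive field on the input at this output position is [5 1 4 / 9 3 8]. Elementwise product with the kernel and sum: 5·1 + 4·-1 + 3·-1 + 8·3.
Output[0,1]: The receptive field on the input at this output position is [4 4 3 / 8 5 9]. Elementwise product with the kernel and sum: 4·1 + 3·-1 + 5·-1 + 9·3.

22 23
14 -1
22 -4
19 18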